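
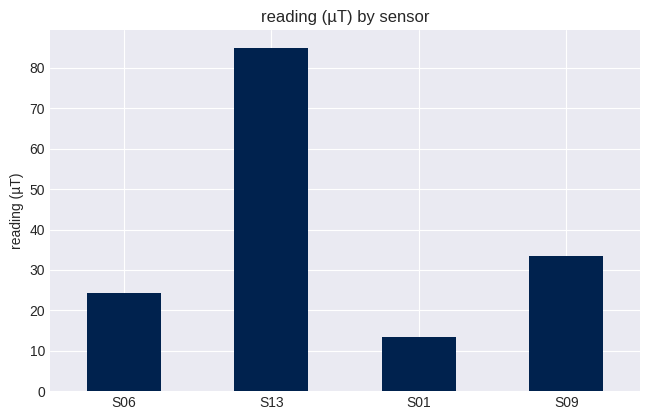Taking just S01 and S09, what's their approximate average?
(10 + 30) / 2 ≈ 20.

≈ 20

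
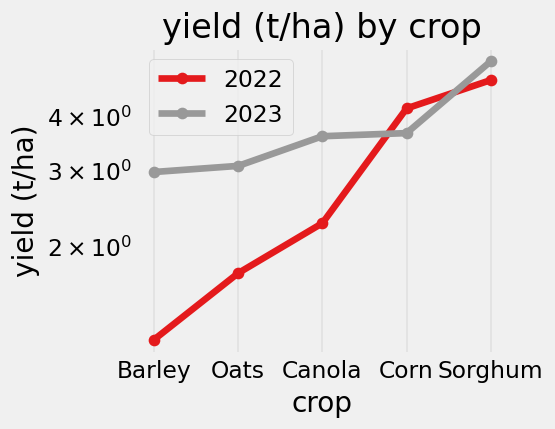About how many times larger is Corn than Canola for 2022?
≈ 1.6×

Corn ≈ 4.0, Canola ≈ 2.5; 4.0/2.5 ≈ 1.6.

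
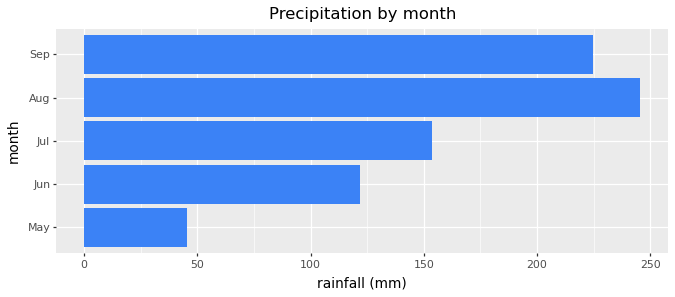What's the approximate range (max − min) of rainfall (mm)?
≈ 200

Max Aug ≈ 250, min May ≈ 50; range ≈ 200.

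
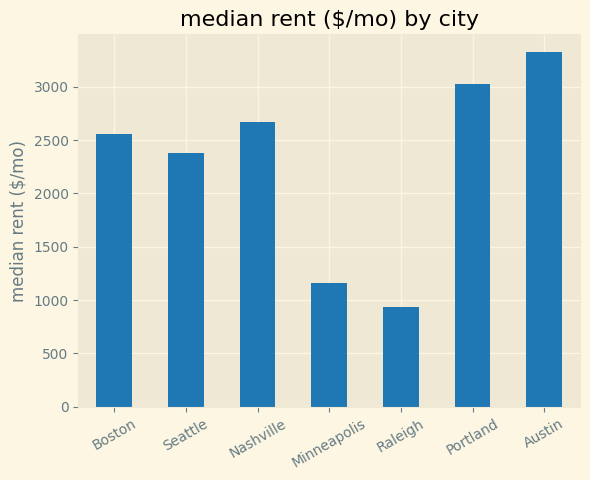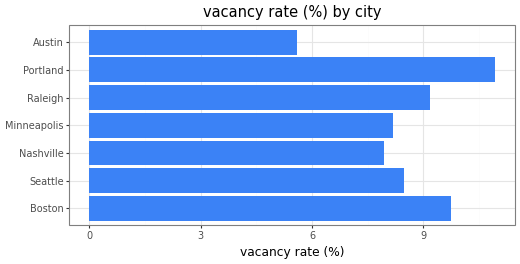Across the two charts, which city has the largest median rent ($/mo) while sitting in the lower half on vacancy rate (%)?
Austin

Chart 2 median vacancy rate (%) ≈ 8; below-median cities: Nashville, Minneapolis, Austin. Among those, Austin has the highest median rent ($/mo) (≈ 3500).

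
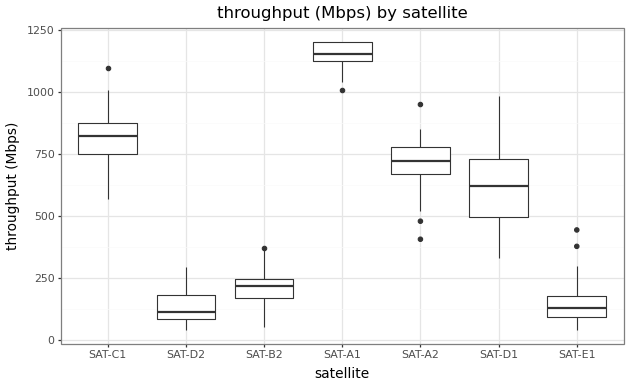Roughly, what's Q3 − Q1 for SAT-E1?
≈ 100

Q3 ≈ 200, Q1 ≈ 100; IQR ≈ 100.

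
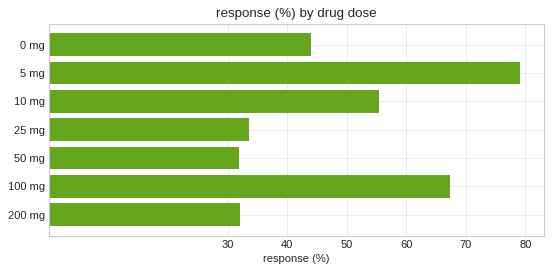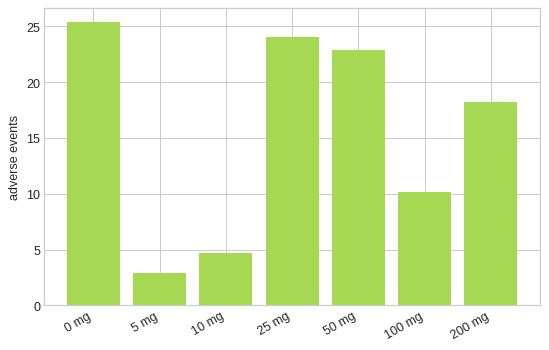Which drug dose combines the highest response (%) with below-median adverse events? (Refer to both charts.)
Chart 2 median adverse events ≈ 20; below-median drug doses: 5 mg, 10 mg, 100 mg. Among those, 5 mg has the highest response (%) (≈ 80).

5 mg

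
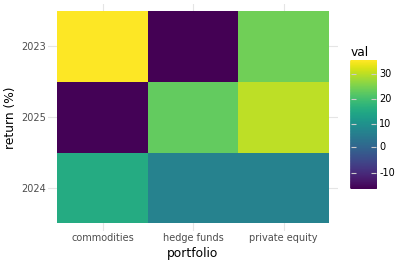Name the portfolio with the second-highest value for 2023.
private equity

Top 3 for 2023: commodities ≈ 35, private equity ≈ 25, hedge funds ≈ -15.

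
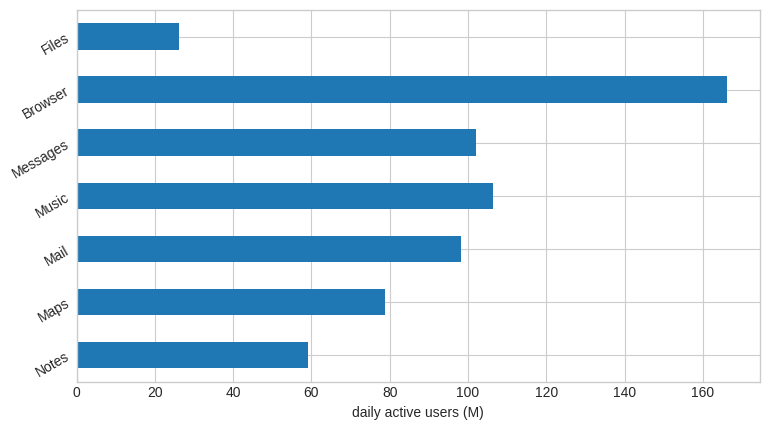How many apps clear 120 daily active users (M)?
Above 120: Browser.

1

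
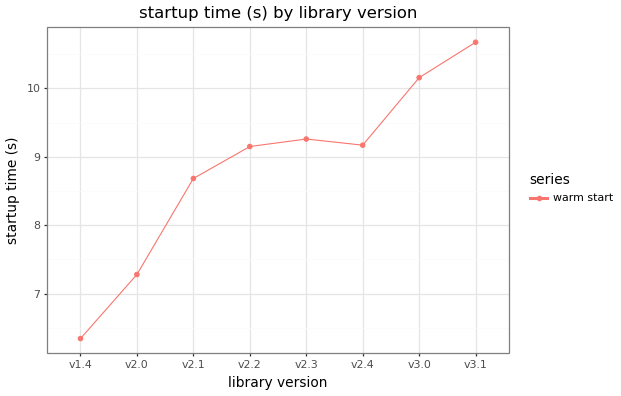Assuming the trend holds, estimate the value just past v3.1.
≈ 11.25

Last three: 9.0, 10.0, 10.5 → slope ≈ 0.75/step → next ≈ 11.25.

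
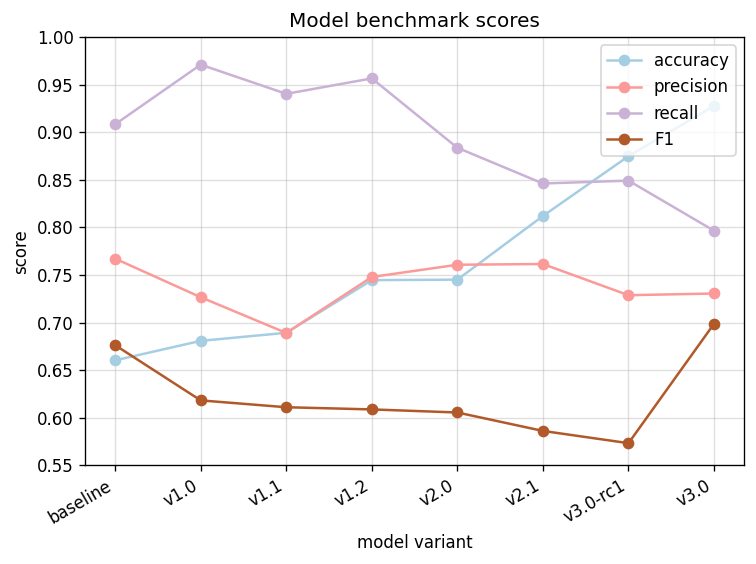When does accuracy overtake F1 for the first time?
baseline: accuracy ≈ 0.65 vs F1 ≈ 0.70 (not yet); v1.0: accuracy ≈ 0.70 vs F1 ≈ 0.60 (first crossover).

v1.0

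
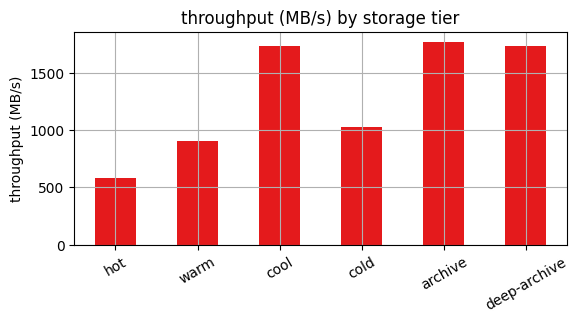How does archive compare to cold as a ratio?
archive ≈ 1800, cold ≈ 1000; 1800/1000 ≈ 1.8.

≈ 1.8×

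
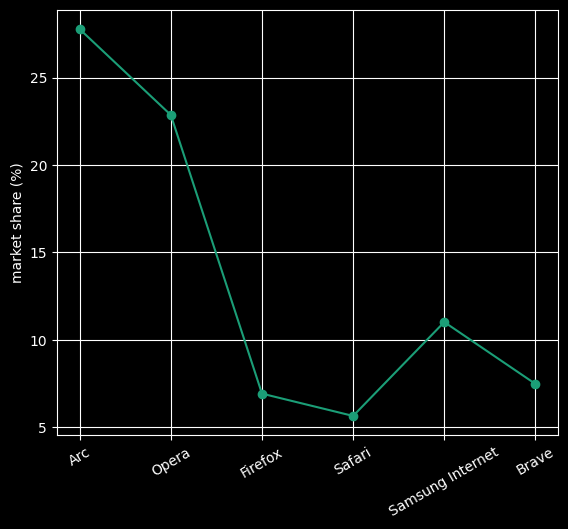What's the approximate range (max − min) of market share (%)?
Max Arc ≈ 28, min Safari ≈ 6; range ≈ 22.

≈ 22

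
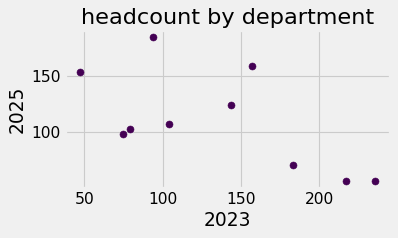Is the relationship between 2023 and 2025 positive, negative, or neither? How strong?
negative, moderate

Points are negatively correlated; moderate (|r| ≈ 0.6).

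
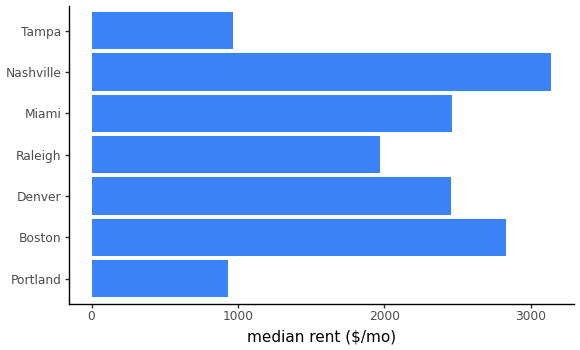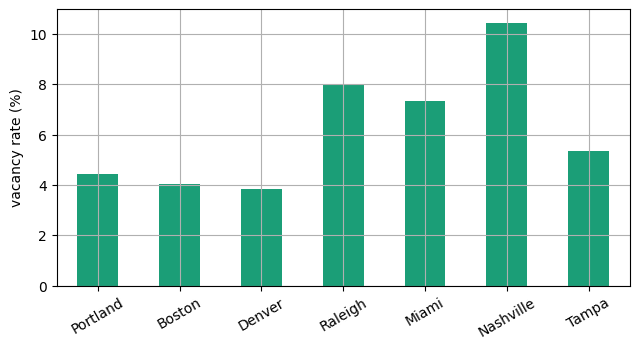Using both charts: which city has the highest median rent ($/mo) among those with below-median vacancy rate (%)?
Boston

Chart 2 median vacancy rate (%) ≈ 5; below-median cities: Portland, Boston, Denver. Among those, Boston has the highest median rent ($/mo) (≈ 3000).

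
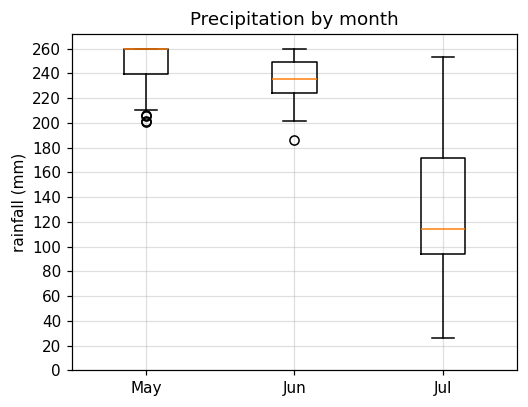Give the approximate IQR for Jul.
Q3 ≈ 180, Q1 ≈ 100; IQR ≈ 80.

≈ 80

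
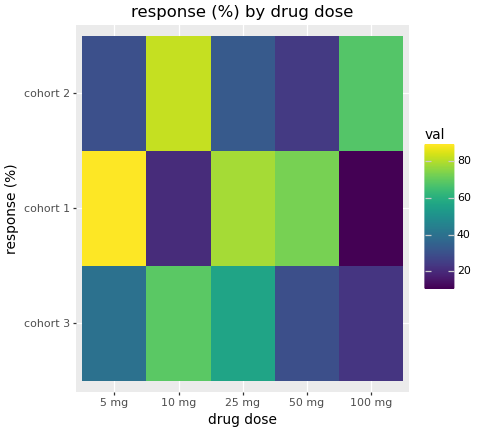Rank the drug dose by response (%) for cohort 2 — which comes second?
100 mg

Top 3 for cohort 2: 10 mg ≈ 80, 100 mg ≈ 70, 25 mg ≈ 30.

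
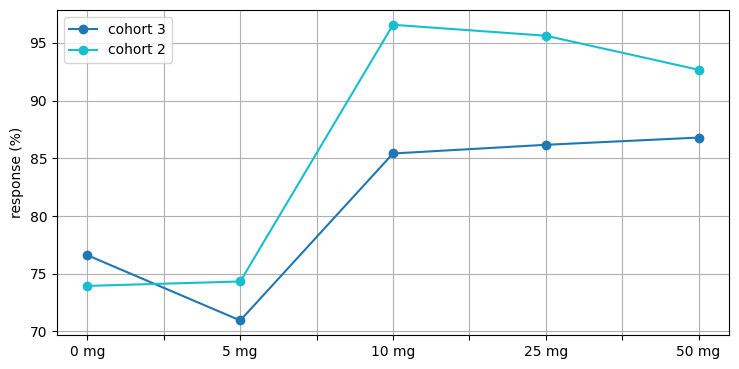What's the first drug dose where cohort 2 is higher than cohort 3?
5 mg

0 mg: cohort 2 ≈ 75 vs cohort 3 ≈ 75 (not yet); 5 mg: cohort 2 ≈ 75 vs cohort 3 ≈ 70 (first crossover).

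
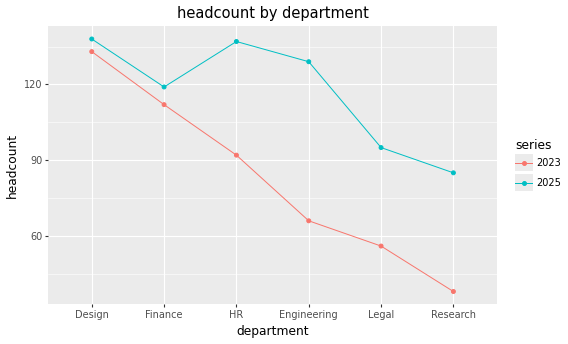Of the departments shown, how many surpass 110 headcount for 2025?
4

Above 110: Design, Finance, HR, Engineering.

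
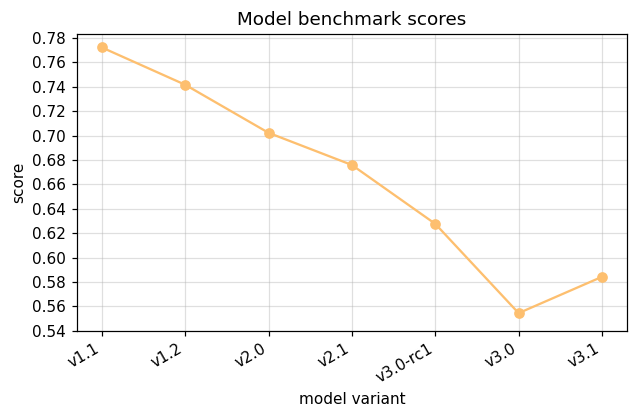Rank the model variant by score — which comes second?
v1.2

Top 3: v1.1 ≈ 0.78, v1.2 ≈ 0.74, v2.0 ≈ 0.70.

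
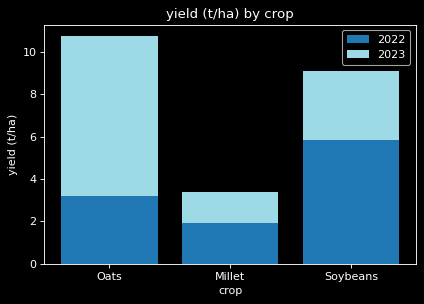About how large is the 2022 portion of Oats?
2022 top ≈ 3, bottom ≈ 0; segment ≈ 3.

≈ 3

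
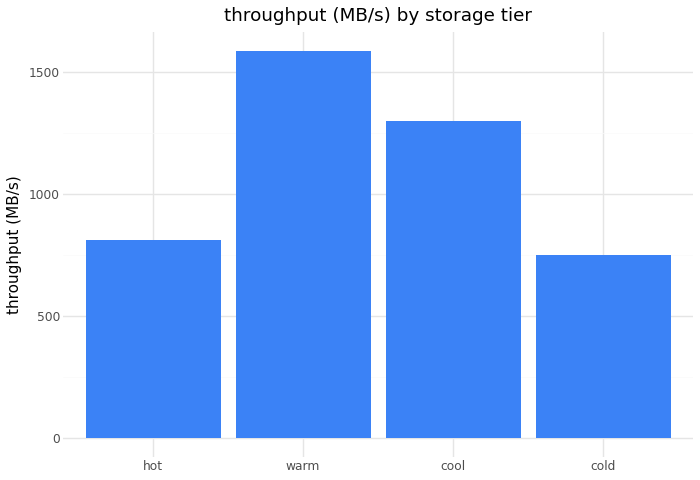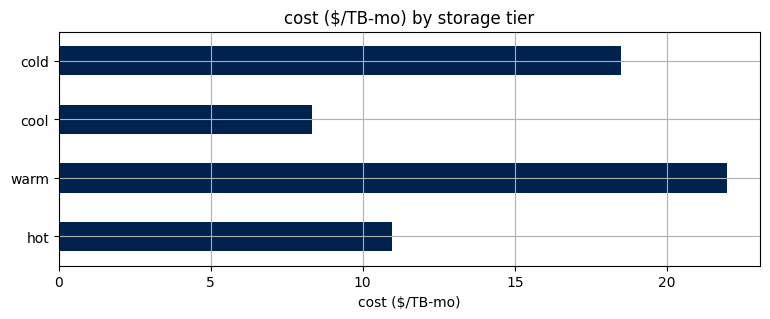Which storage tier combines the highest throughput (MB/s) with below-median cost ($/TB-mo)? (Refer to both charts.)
cool

Chart 2 median cost ($/TB-mo) ≈ 15; below-median storage tiers: hot, cool. Among those, cool has the highest throughput (MB/s) (≈ 1200).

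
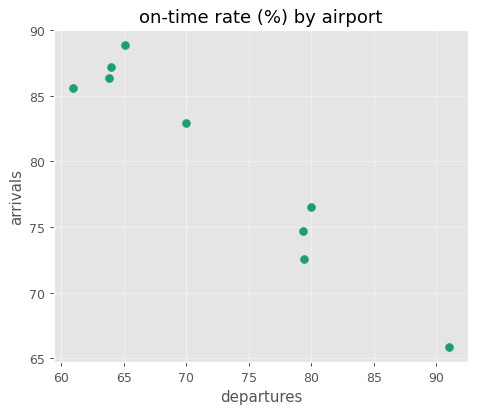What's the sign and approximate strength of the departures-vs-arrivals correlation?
Points are negatively correlated; strong (|r| ≈ 1.0).

negative, strong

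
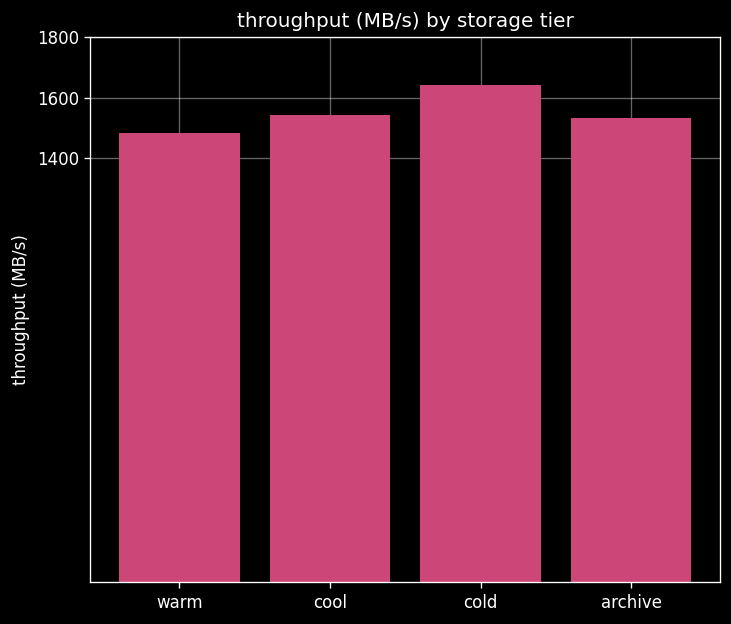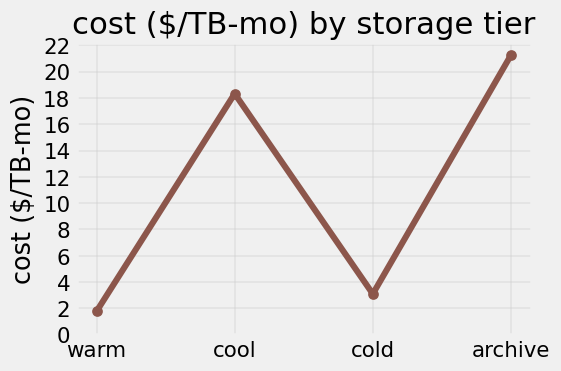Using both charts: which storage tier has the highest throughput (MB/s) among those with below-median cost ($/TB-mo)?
Chart 2 median cost ($/TB-mo) ≈ 10; below-median storage tiers: warm, cold. Among those, cold has the highest throughput (MB/s) (≈ 1600).

cold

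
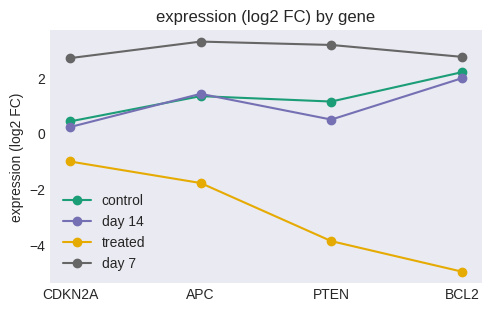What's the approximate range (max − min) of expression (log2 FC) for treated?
Max CDKN2A ≈ -1, min BCL2 ≈ -5; range ≈ 4.

≈ 4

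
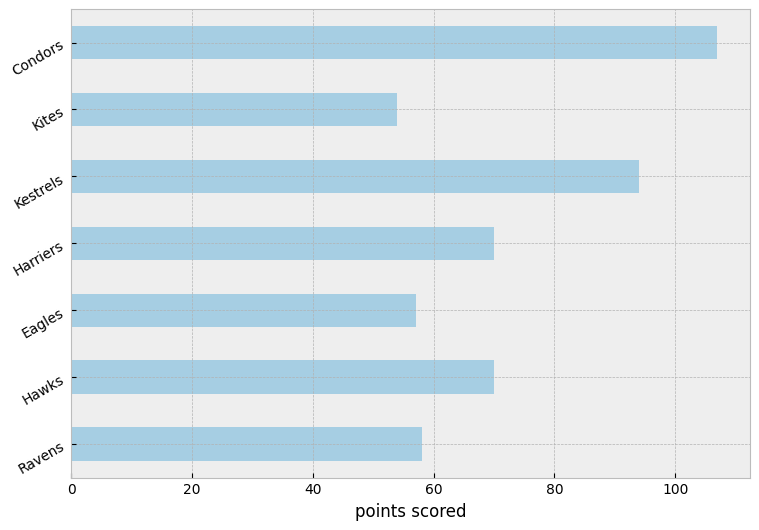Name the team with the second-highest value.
Top 3: Condors ≈ 110, Kestrels ≈ 90, Harriers ≈ 70.

Kestrels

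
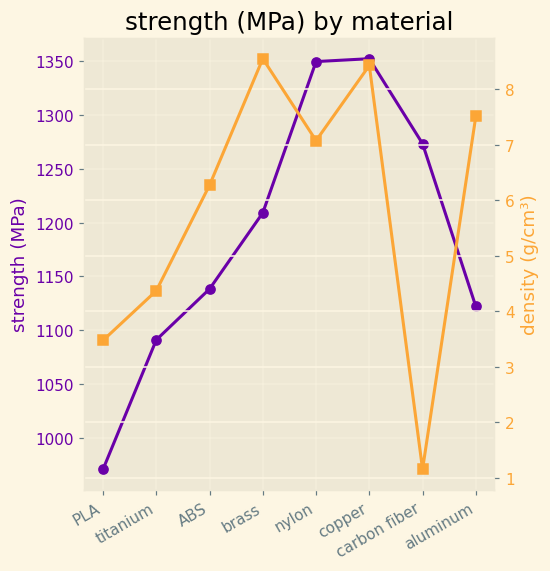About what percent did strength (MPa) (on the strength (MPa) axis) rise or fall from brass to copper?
brass ≈ 1200, copper ≈ 1350; (1350 − 1200) / 1200 ≈ +12.5%.

≈ +12.5%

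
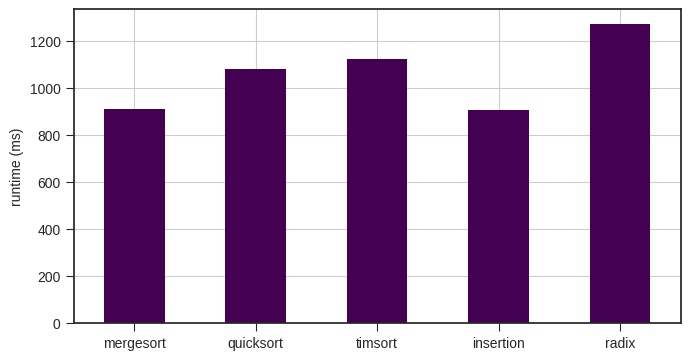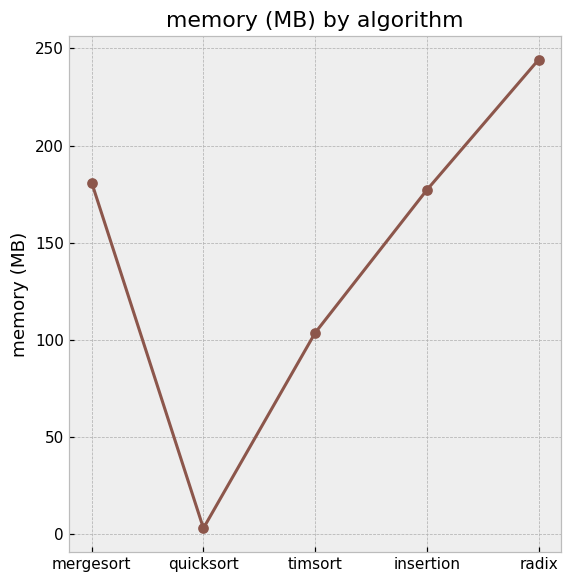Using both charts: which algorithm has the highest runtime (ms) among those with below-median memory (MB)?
Chart 2 median memory (MB) ≈ 175; below-median algorithms: quicksort, timsort. Among those, timsort has the highest runtime (ms) (≈ 1200).

timsort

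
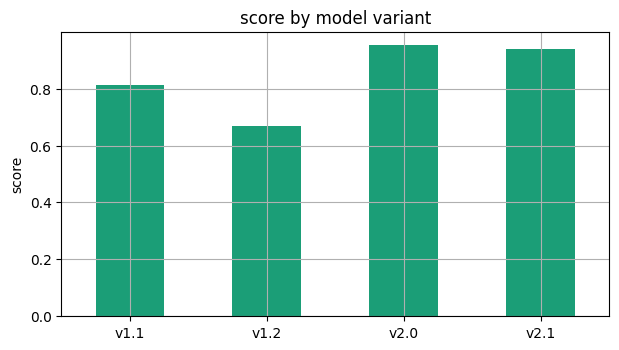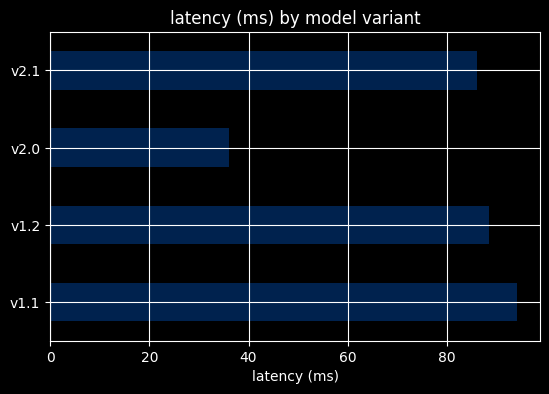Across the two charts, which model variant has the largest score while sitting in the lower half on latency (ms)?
Chart 2 median latency (ms) ≈ 90; below-median model variants: v2.0, v2.1. Among those, v2.0 has the highest score (≈ 1).

v2.0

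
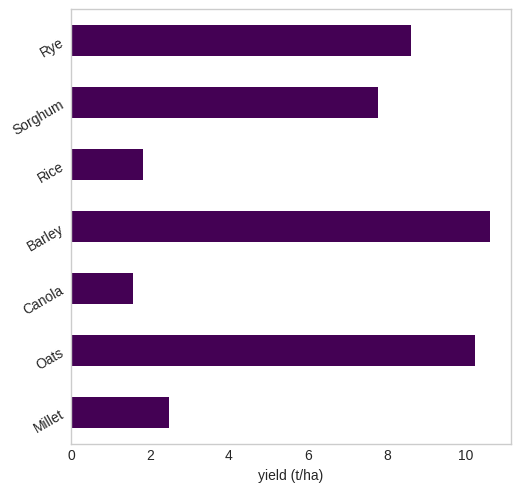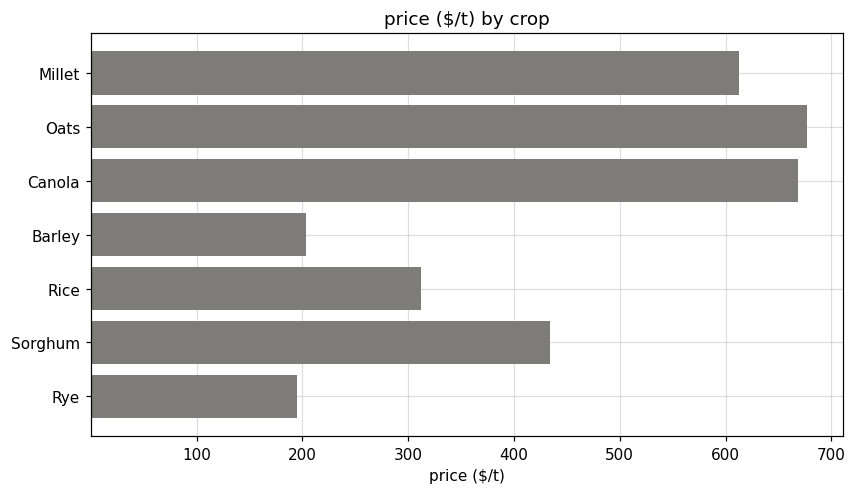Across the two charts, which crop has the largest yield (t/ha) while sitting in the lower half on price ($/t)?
Barley

Chart 2 median price ($/t) ≈ 400; below-median crops: Barley, Rice, Rye. Among those, Barley has the highest yield (t/ha) (≈ 11).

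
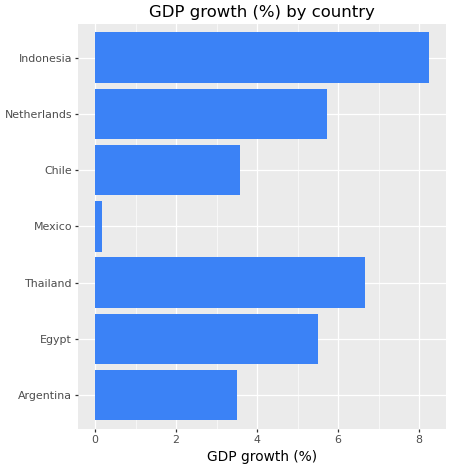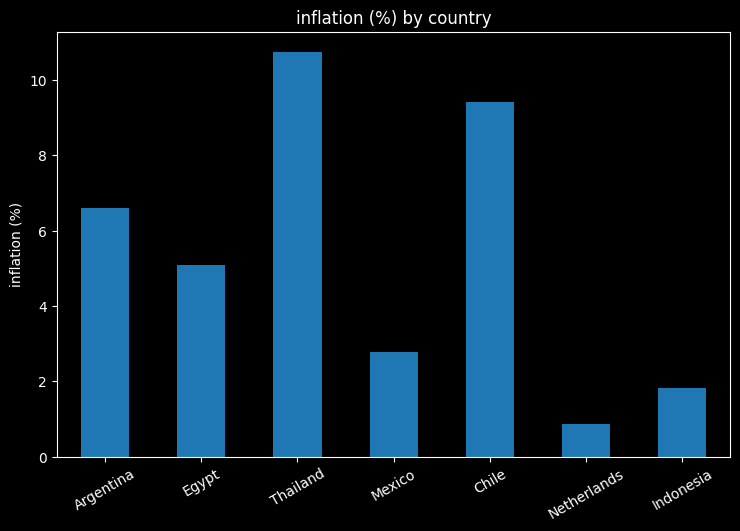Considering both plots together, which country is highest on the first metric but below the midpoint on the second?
Chart 2 median inflation (%) ≈ 5; below-median countries: Mexico, Netherlands, Indonesia. Among those, Indonesia has the highest GDP growth (%) (≈ 8).

Indonesia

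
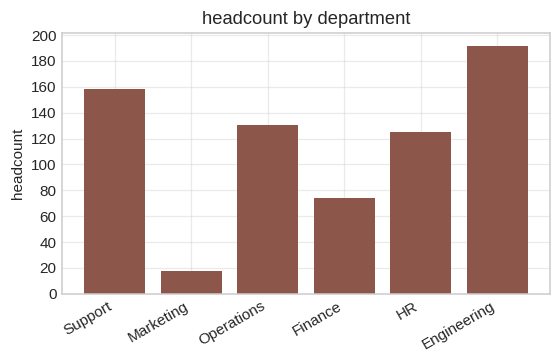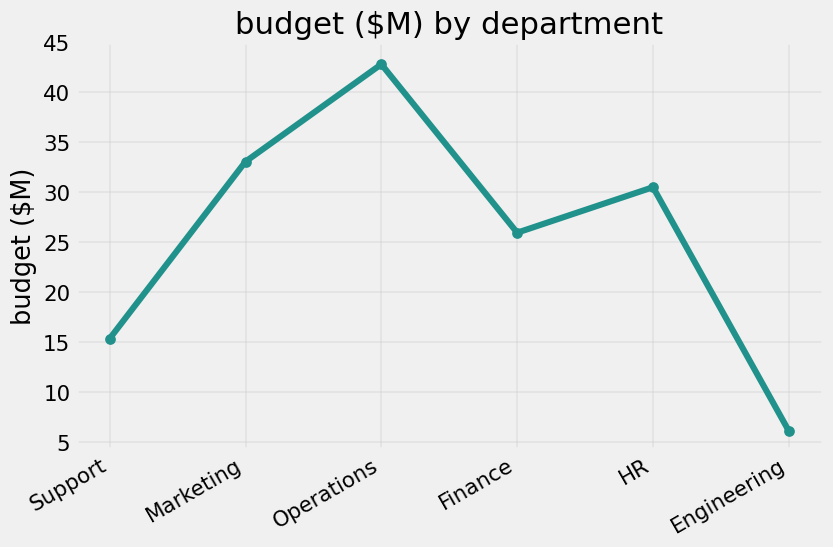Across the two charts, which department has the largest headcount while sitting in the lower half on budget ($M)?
Engineering

Chart 2 median budget ($M) ≈ 30; below-median departments: Support, Finance, Engineering. Among those, Engineering has the highest headcount (≈ 200).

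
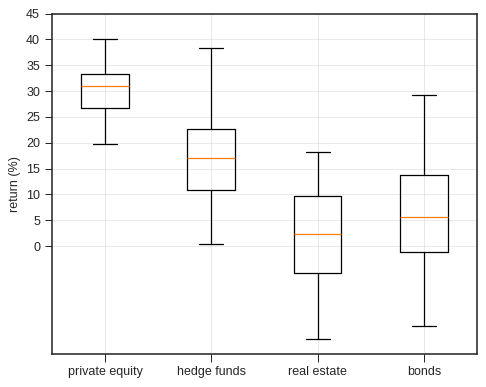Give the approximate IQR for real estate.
Q3 ≈ 10, Q1 ≈ -5; IQR ≈ 15.

≈ 15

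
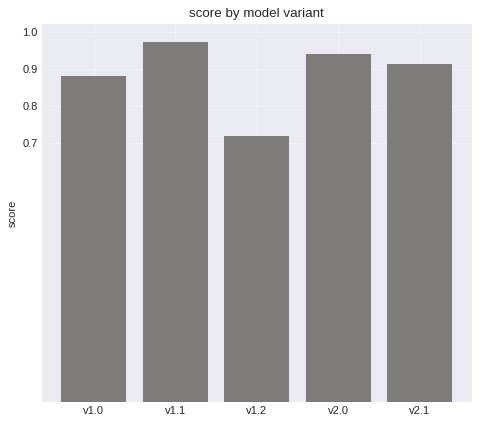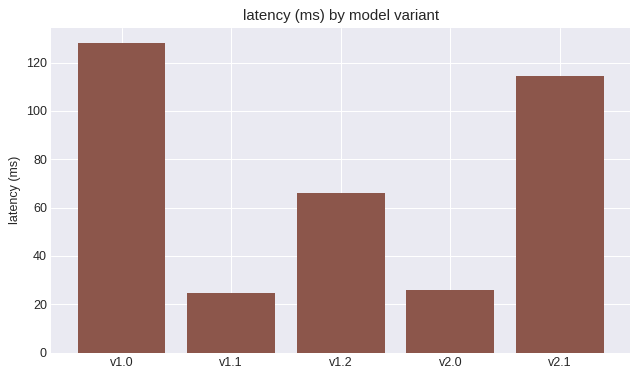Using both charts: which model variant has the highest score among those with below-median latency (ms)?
v1.1

Chart 2 median latency (ms) ≈ 60; below-median model variants: v1.1, v2.0. Among those, v1.1 has the highest score (≈ 1).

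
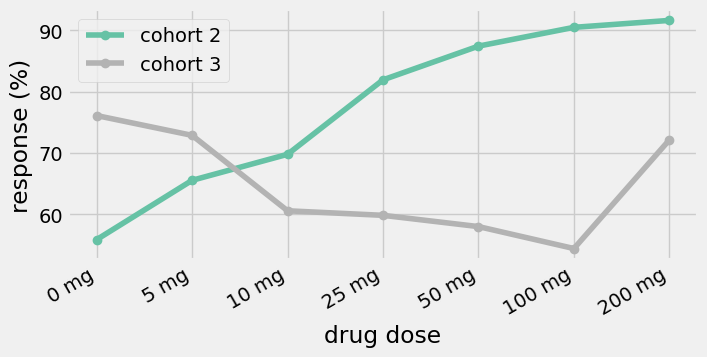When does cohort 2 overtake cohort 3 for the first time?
10 mg

5 mg: cohort 2 ≈ 65 vs cohort 3 ≈ 75 (not yet); 10 mg: cohort 2 ≈ 70 vs cohort 3 ≈ 60 (first crossover).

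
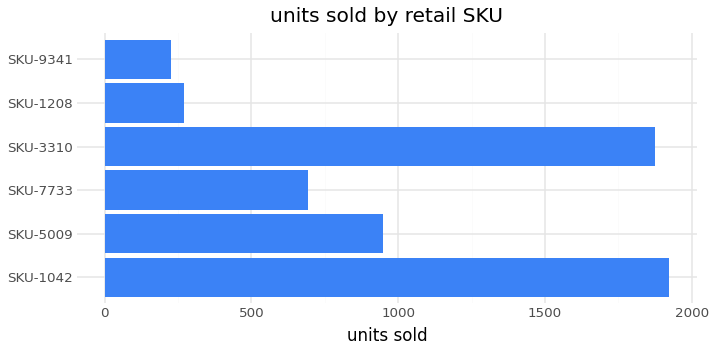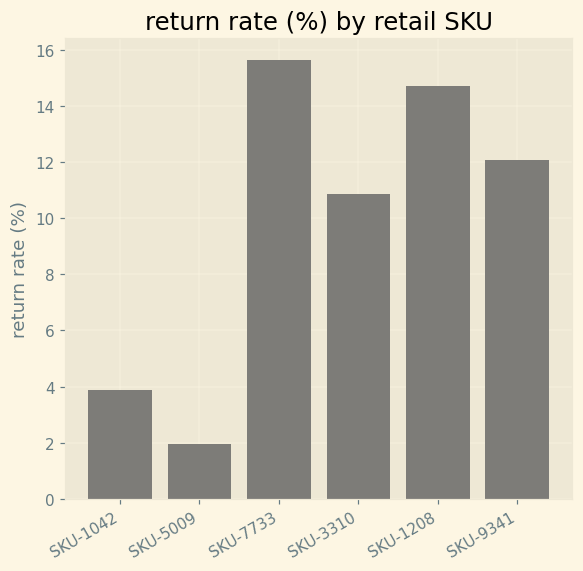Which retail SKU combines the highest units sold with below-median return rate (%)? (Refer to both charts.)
Chart 2 median return rate (%) ≈ 12; below-median retail SKUs: SKU-1042, SKU-5009, SKU-3310. Among those, SKU-1042 has the highest units sold (≈ 2000).

SKU-1042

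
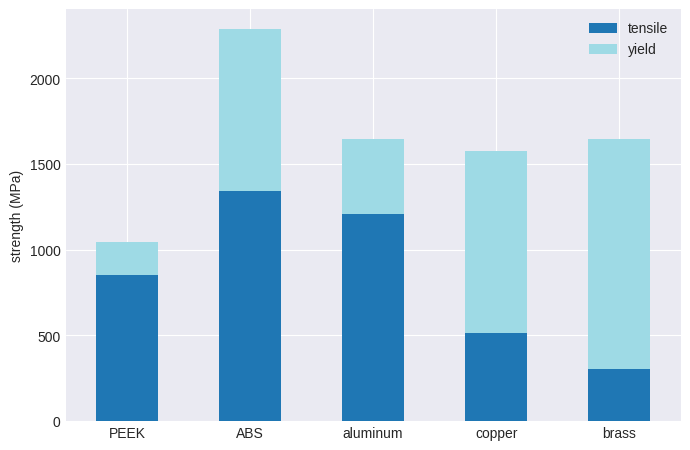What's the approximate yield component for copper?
yield top ≈ 1600, bottom ≈ 600; segment ≈ 1000.

≈ 1000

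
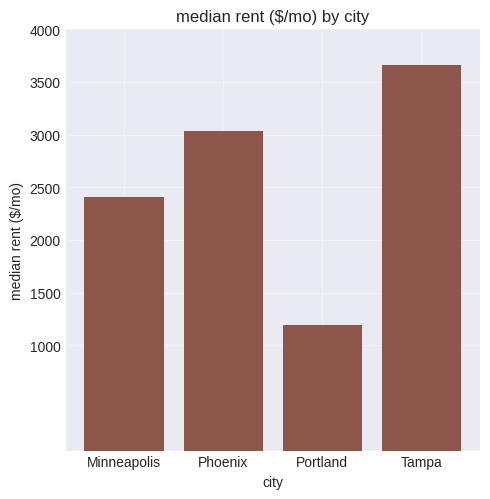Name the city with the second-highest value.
Top 3: Tampa ≈ 3500, Phoenix ≈ 3000, Minneapolis ≈ 2500.

Phoenix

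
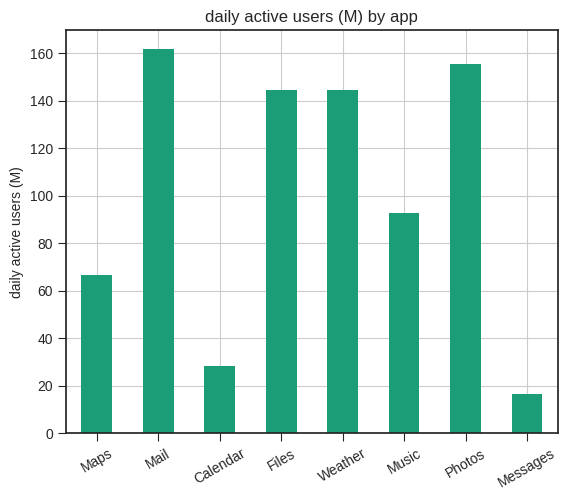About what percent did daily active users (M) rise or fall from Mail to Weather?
≈ -12.5%

Mail ≈ 160, Weather ≈ 140; (140 − 160) / 160 ≈ -12.5%.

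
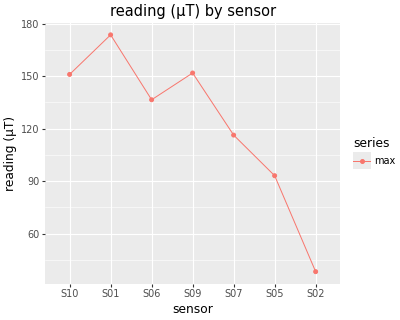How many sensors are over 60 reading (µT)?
6

Above 60: S10, S01, S06, S09, S07, S05.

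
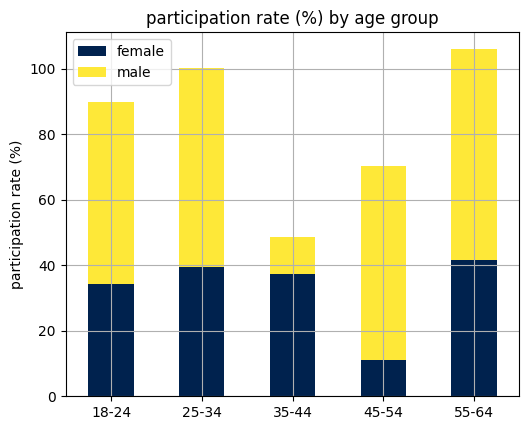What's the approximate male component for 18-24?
≈ 60

male top ≈ 90, bottom ≈ 30; segment ≈ 60.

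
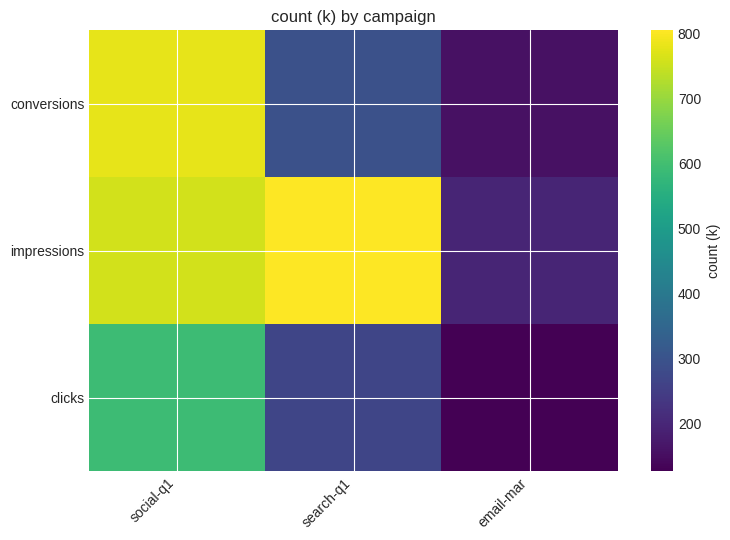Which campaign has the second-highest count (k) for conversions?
search-q1

Top 3 for conversions: social-q1 ≈ 800, search-q1 ≈ 300, email-mar ≈ 200.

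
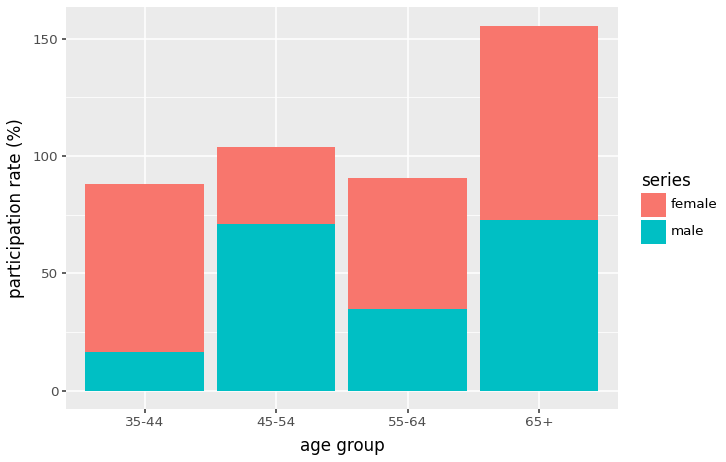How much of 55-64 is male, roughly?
≈ 40

male top ≈ 40, bottom ≈ 0; segment ≈ 40.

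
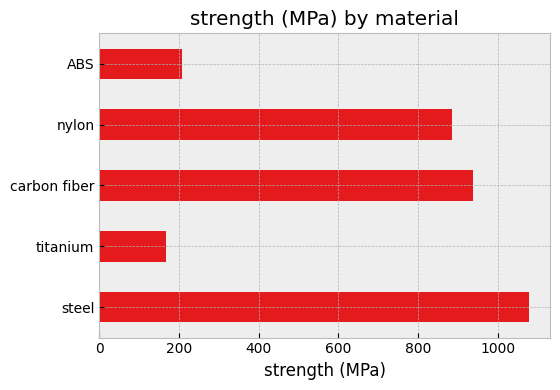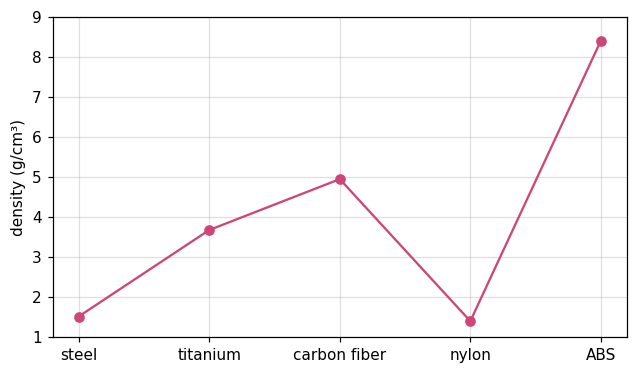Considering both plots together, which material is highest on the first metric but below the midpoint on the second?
steel

Chart 2 median density (g/cm³) ≈ 4; below-median materials: steel, nylon. Among those, steel has the highest strength (MPa) (≈ 1100).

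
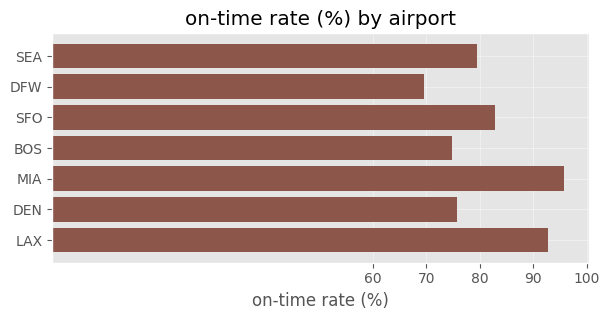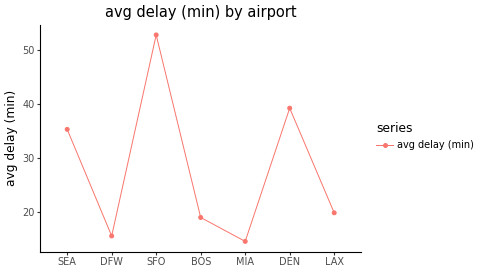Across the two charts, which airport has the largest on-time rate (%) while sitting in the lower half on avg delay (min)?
Chart 2 median avg delay (min) ≈ 20; below-median airports: DFW, BOS, MIA. Among those, MIA has the highest on-time rate (%) (≈ 100).

MIA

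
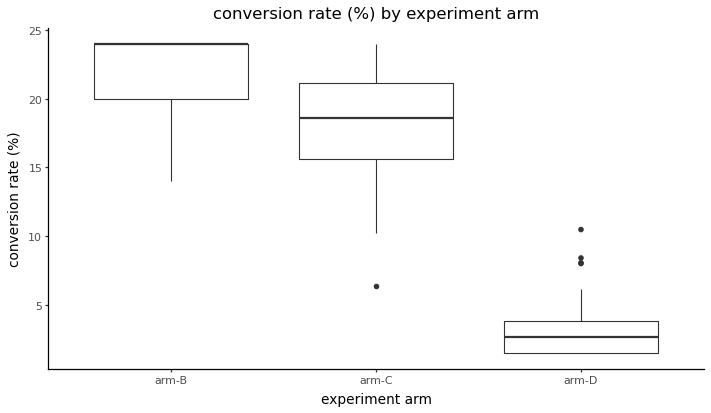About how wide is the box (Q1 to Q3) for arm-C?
Q3 ≈ 22, Q1 ≈ 16; IQR ≈ 6.

≈ 6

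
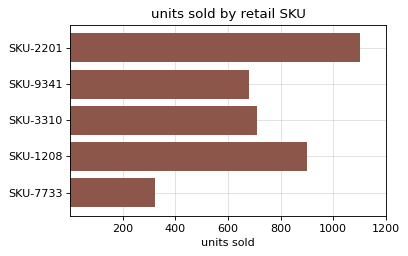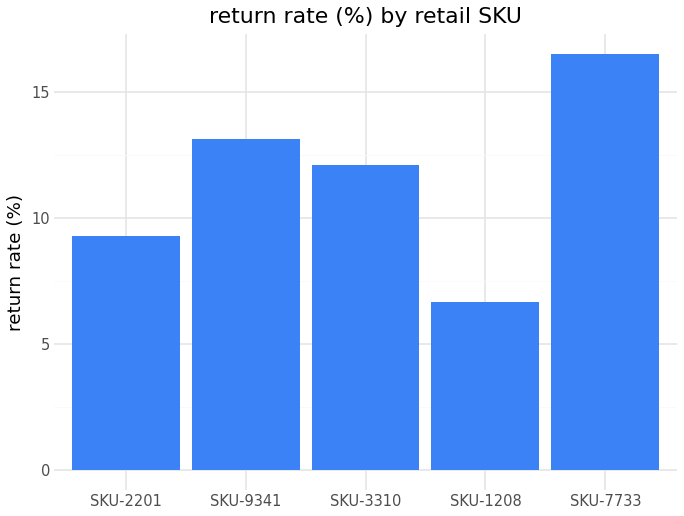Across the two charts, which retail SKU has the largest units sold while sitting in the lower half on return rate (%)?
Chart 2 median return rate (%) ≈ 12; below-median retail SKUs: SKU-2201, SKU-1208. Among those, SKU-2201 has the highest units sold (≈ 1200).

SKU-2201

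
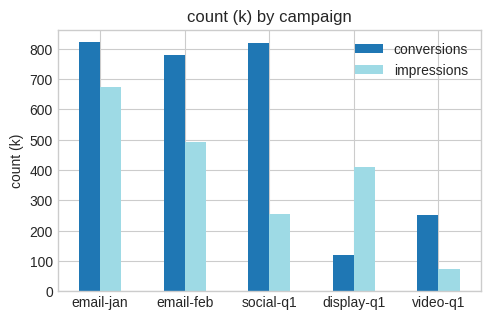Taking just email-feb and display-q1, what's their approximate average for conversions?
≈ 450

(800 + 100) / 2 ≈ 450.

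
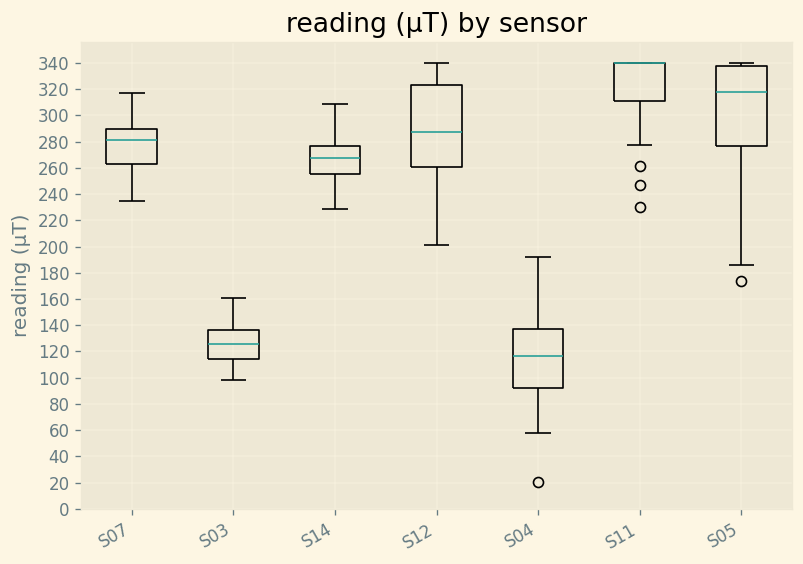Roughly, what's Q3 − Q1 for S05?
Q3 ≈ 340, Q1 ≈ 280; IQR ≈ 60.

≈ 60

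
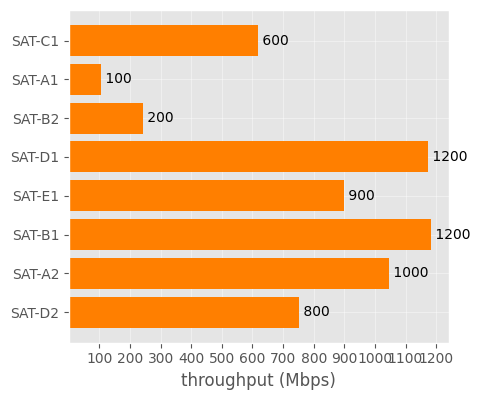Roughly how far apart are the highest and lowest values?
Max SAT-B1 ≈ 1200, min SAT-A1 ≈ 100; range ≈ 1100.

≈ 1100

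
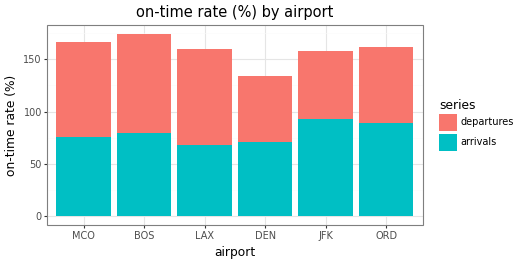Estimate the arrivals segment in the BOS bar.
≈ 80

arrivals top ≈ 80, bottom ≈ 0; segment ≈ 80.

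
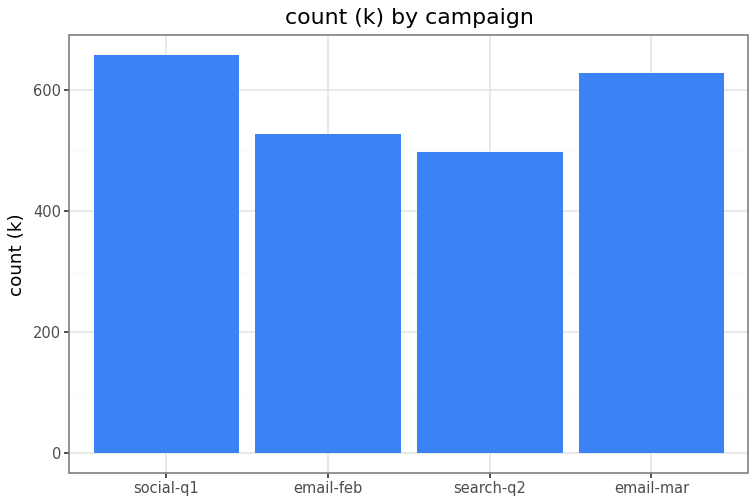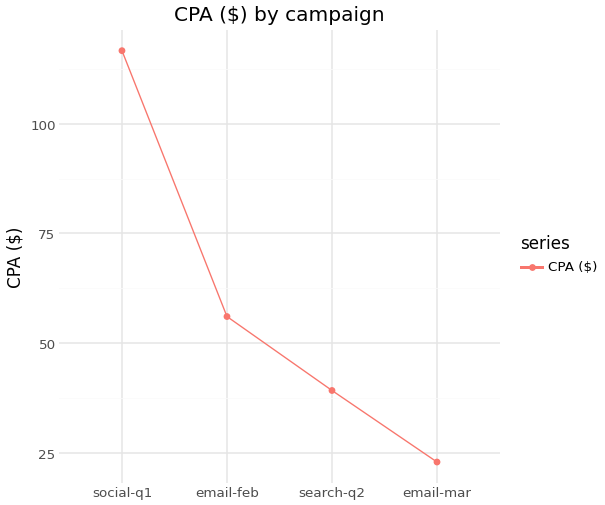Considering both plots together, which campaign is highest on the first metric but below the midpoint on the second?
email-mar

Chart 2 median CPA ($) ≈ 40; below-median campaigns: search-q2, email-mar. Among those, email-mar has the highest count (k) (≈ 600).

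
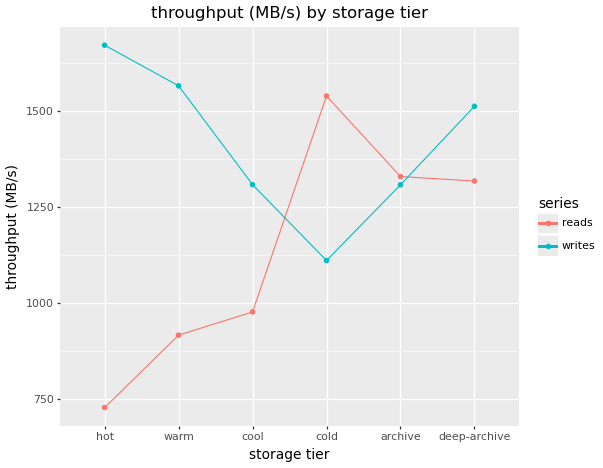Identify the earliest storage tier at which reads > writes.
cool: reads ≈ 1000 vs writes ≈ 1300 (not yet); cold: reads ≈ 1500 vs writes ≈ 1100 (first crossover).

cold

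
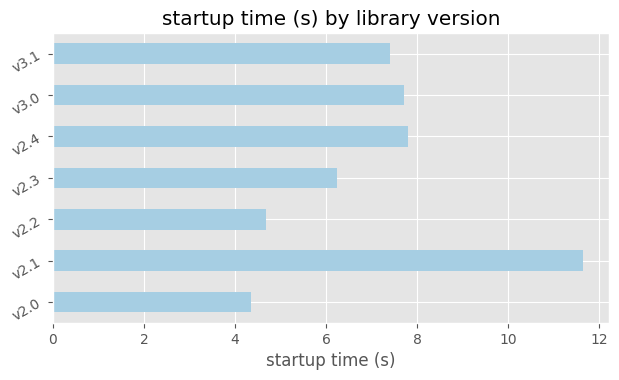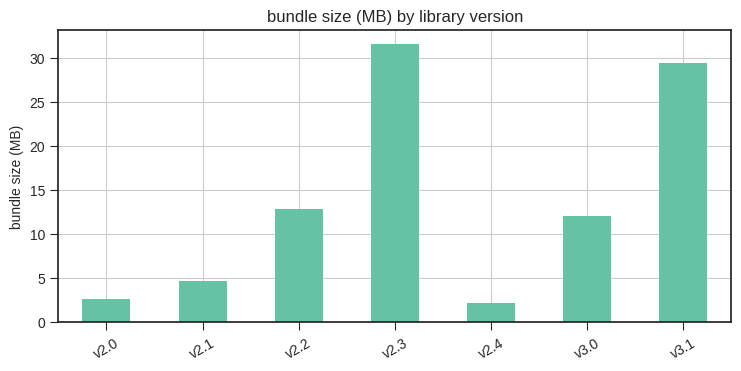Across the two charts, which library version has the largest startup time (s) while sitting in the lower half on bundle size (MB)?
v2.1

Chart 2 median bundle size (MB) ≈ 10; below-median library versions: v2.0, v2.1, v2.4. Among those, v2.1 has the highest startup time (s) (≈ 12).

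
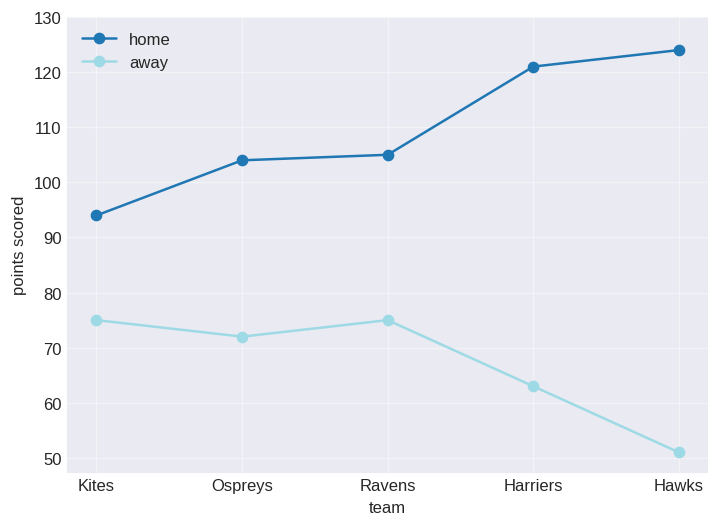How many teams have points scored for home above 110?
Above 110: Harriers, Hawks.

2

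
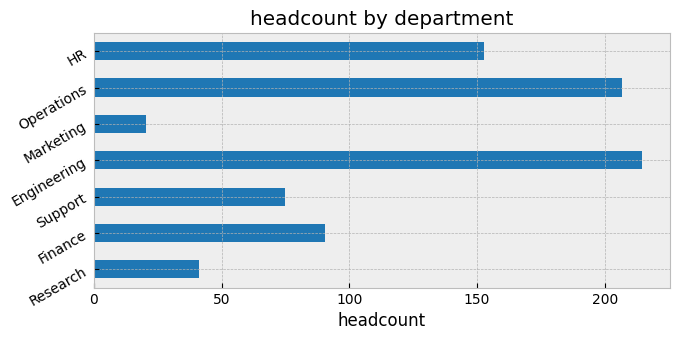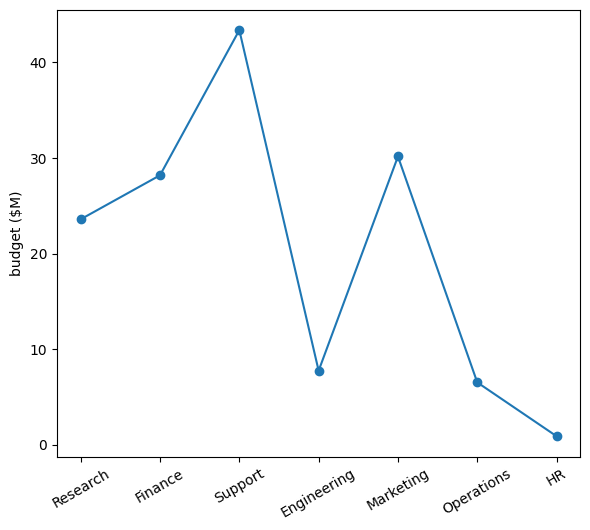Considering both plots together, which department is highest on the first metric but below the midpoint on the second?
Chart 2 median budget ($M) ≈ 25; below-median departments: Engineering, Operations, HR. Among those, Engineering has the highest headcount (≈ 220).

Engineering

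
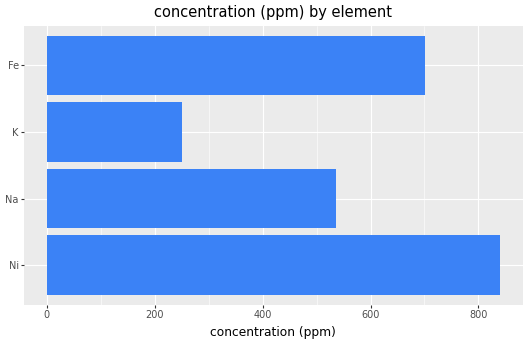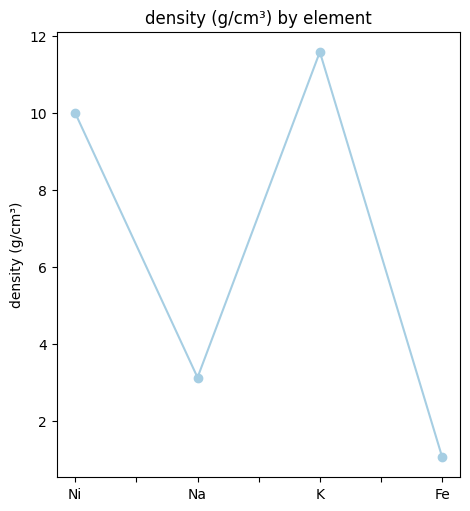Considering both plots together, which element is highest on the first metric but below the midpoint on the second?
Chart 2 median density (g/cm³) ≈ 6; below-median elements: Na, Fe. Among those, Fe has the highest concentration (ppm) (≈ 700).

Fe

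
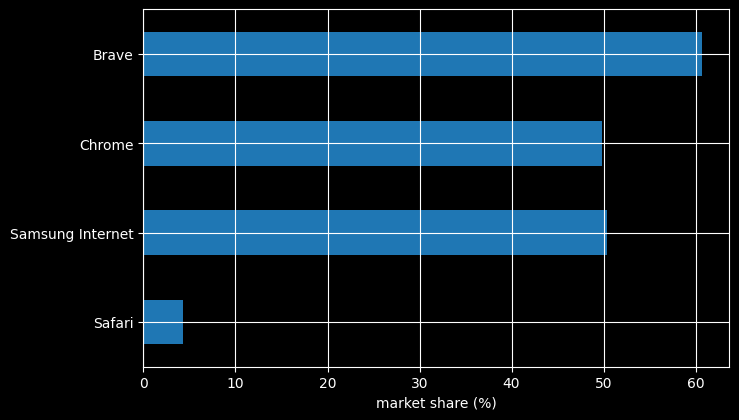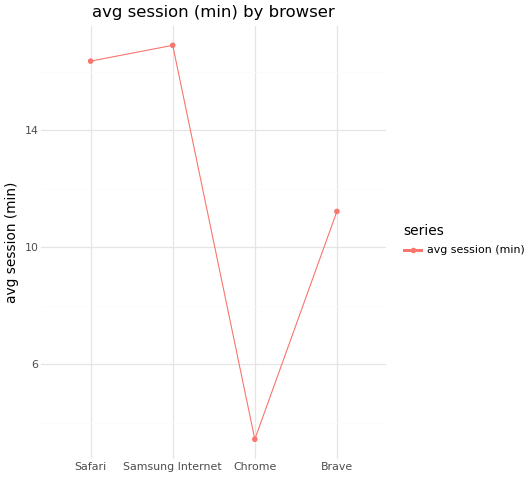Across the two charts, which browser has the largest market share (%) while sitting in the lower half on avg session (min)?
Brave

Chart 2 median avg session (min) ≈ 14; below-median browsers: Chrome, Brave. Among those, Brave has the highest market share (%) (≈ 60).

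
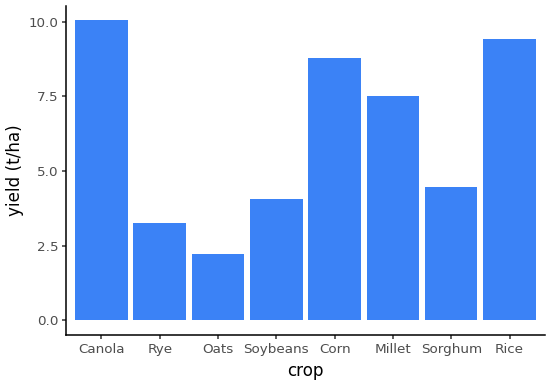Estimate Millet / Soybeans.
≈ 1.75×

Millet ≈ 7, Soybeans ≈ 4; 7/4 ≈ 1.75.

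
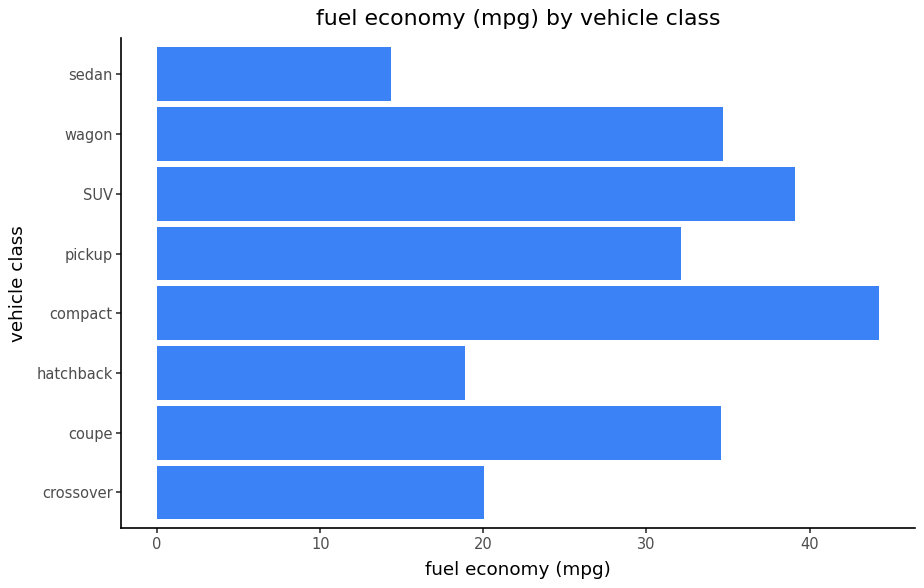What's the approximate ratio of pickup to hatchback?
pickup ≈ 30, hatchback ≈ 20; 30/20 ≈ 1.5.

≈ 1.5×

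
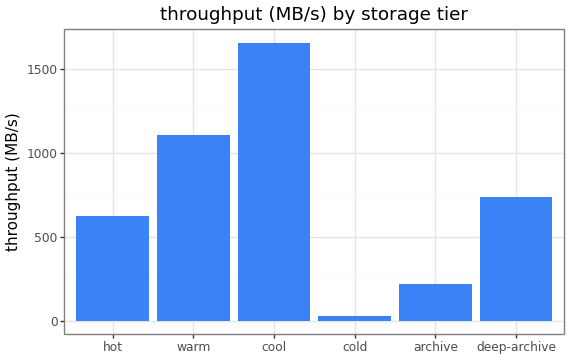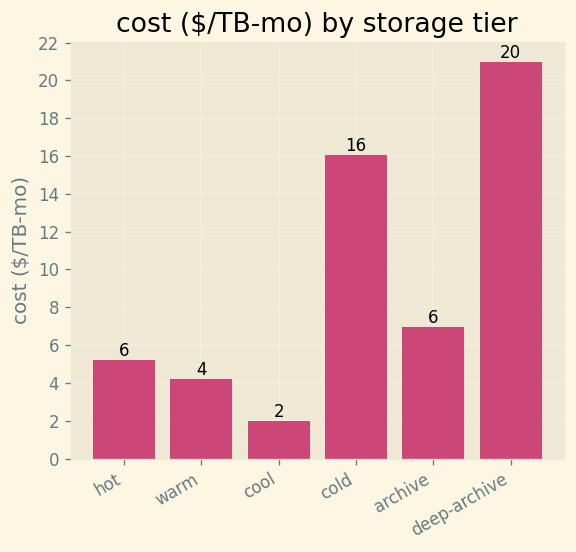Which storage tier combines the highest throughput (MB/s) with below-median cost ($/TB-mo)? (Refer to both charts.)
cool

Chart 2 median cost ($/TB-mo) ≈ 6; below-median storage tiers: hot, warm, cool. Among those, cool has the highest throughput (MB/s) (≈ 1600).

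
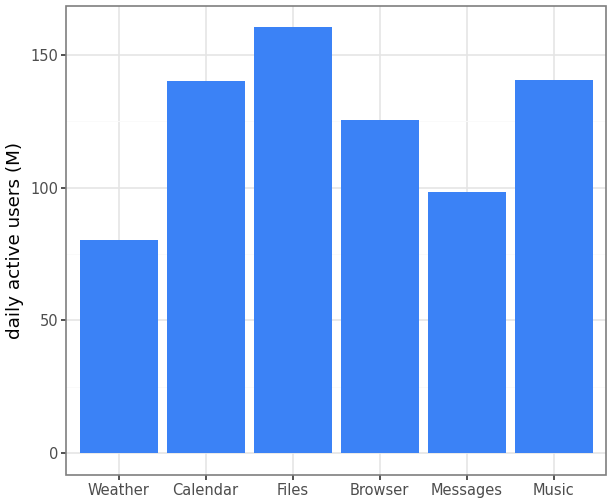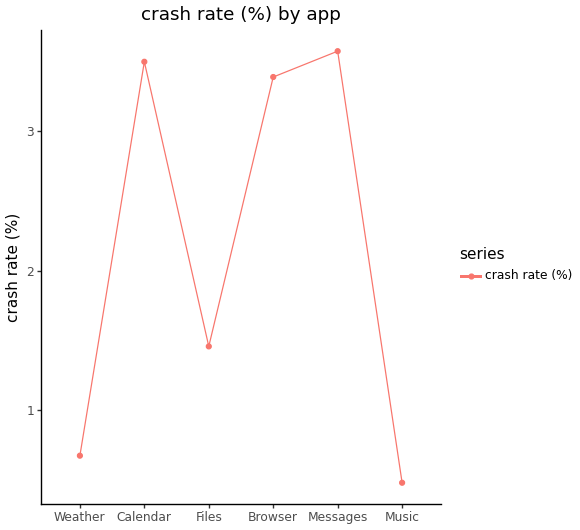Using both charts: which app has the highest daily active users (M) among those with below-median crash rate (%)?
Chart 2 median crash rate (%) ≈ 2.5; below-median apps: Weather, Files, Music. Among those, Files has the highest daily active users (M) (≈ 160).

Files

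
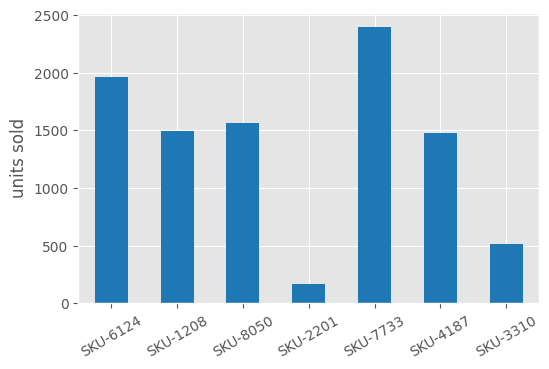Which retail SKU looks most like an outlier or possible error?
SKU-2201 ≈ 200; the rest sit between ≈ 600 and ≈ 2400.

SKU-2201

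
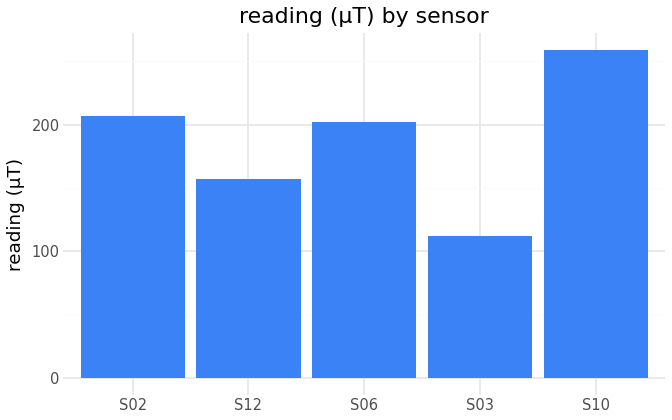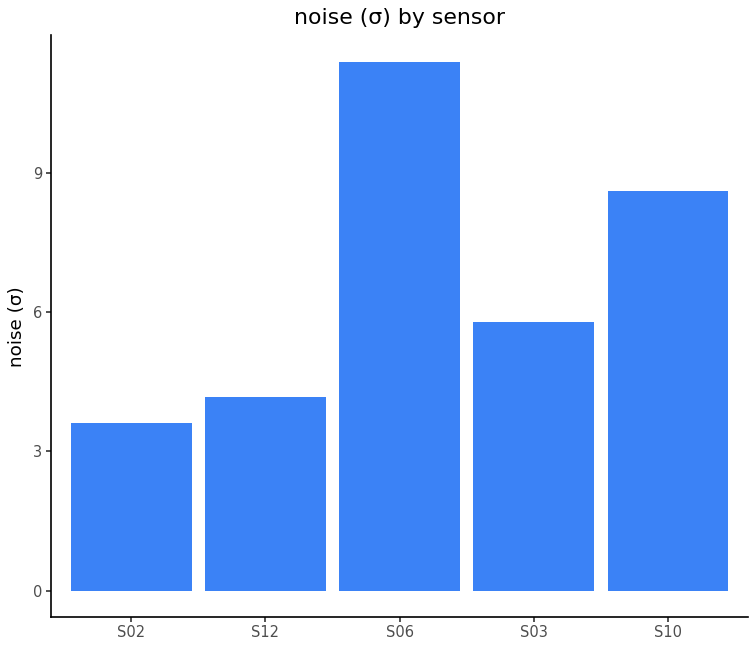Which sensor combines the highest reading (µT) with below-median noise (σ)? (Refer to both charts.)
S02

Chart 2 median noise (σ) ≈ 6; below-median sensors: S02, S12. Among those, S02 has the highest reading (µT) (≈ 200).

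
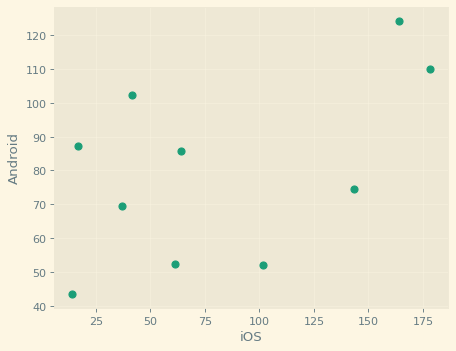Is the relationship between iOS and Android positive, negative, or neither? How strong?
positive, moderate

Points are positively correlated; moderate (|r| ≈ 0.5).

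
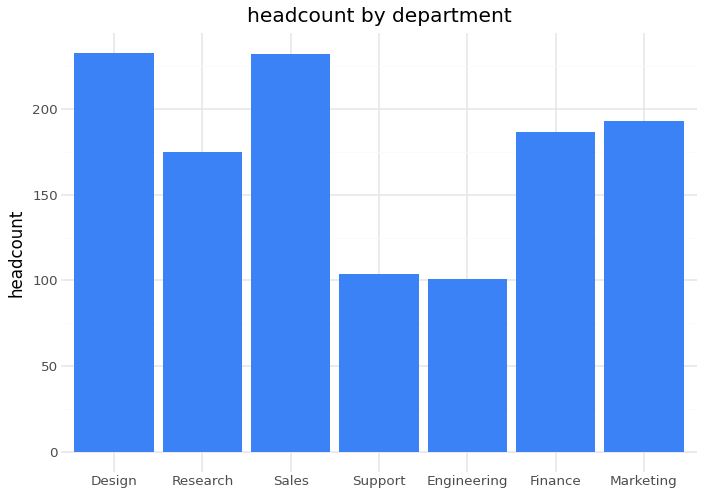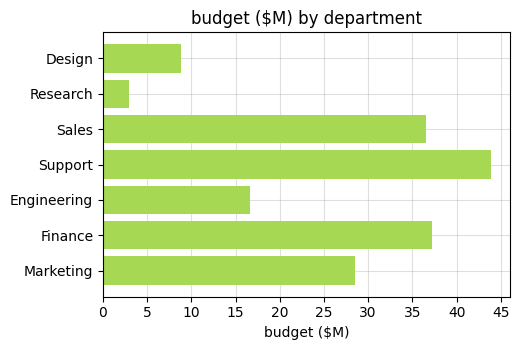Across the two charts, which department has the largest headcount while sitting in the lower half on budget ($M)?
Chart 2 median budget ($M) ≈ 30; below-median departments: Design, Research, Engineering. Among those, Design has the highest headcount (≈ 225).

Design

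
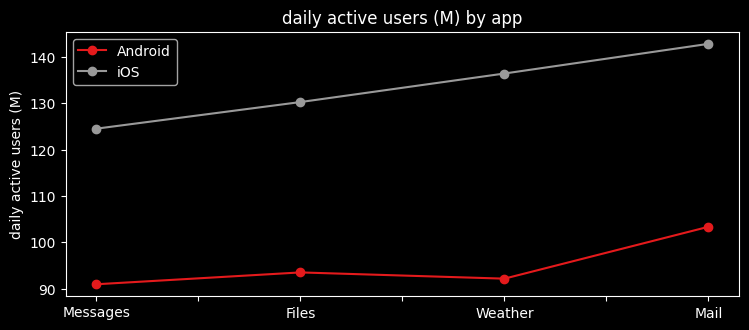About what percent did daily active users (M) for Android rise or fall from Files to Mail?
Files ≈ 95, Mail ≈ 105; (105 − 95) / 95 ≈ +10.5%.

≈ +10.5%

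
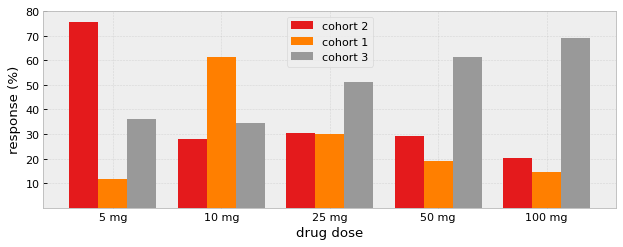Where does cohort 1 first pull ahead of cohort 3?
5 mg: cohort 1 ≈ 10 vs cohort 3 ≈ 40 (not yet); 10 mg: cohort 1 ≈ 60 vs cohort 3 ≈ 30 (first crossover).

10 mg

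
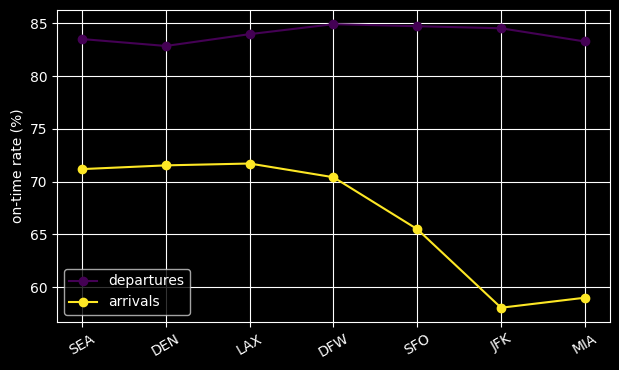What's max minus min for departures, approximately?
Max DFW ≈ 85, min DEN ≈ 85; range ≈ 0.

≈ 0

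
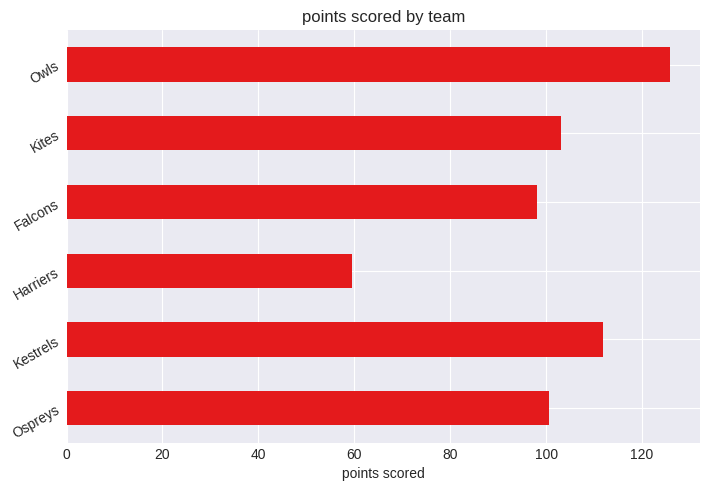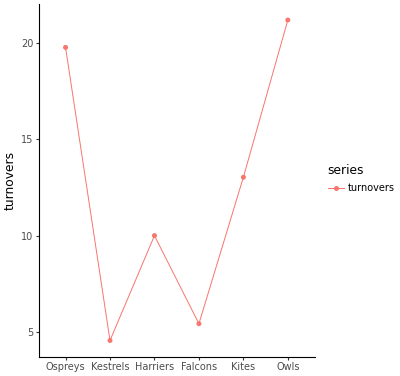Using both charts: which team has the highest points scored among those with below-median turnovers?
Kestrels

Chart 2 median turnovers ≈ 12; below-median teams: Kestrels, Harriers, Falcons. Among those, Kestrels has the highest points scored (≈ 120).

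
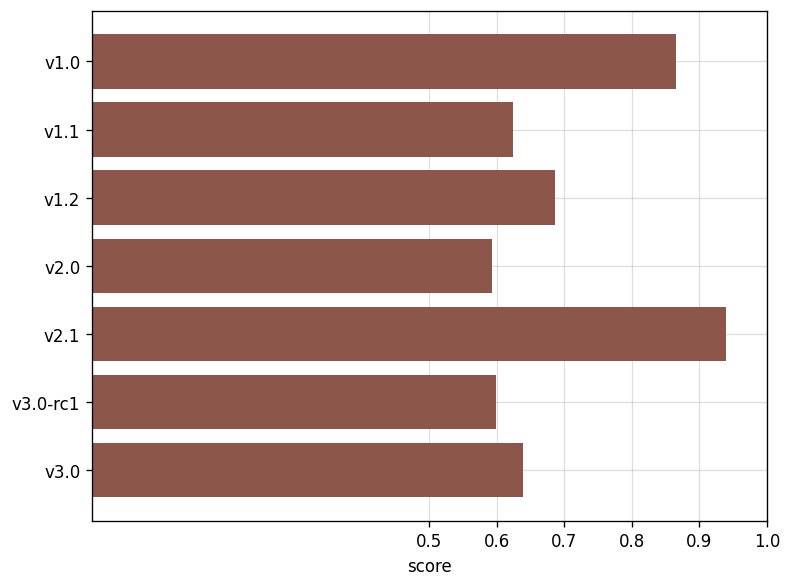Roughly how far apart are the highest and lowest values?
Max v2.1 ≈ 0.9, min v2.0 ≈ 0.6; range ≈ 0.3.

≈ 0.3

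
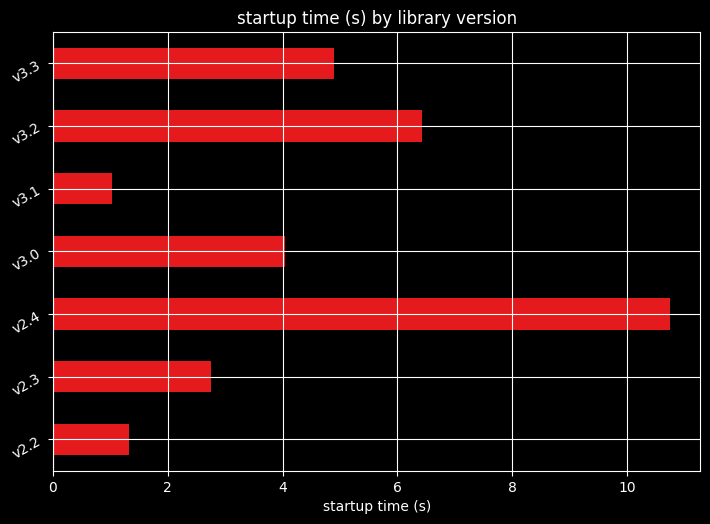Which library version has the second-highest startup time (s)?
v3.2

Top 3: v2.4 ≈ 11, v3.2 ≈ 6, v3.3 ≈ 5.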